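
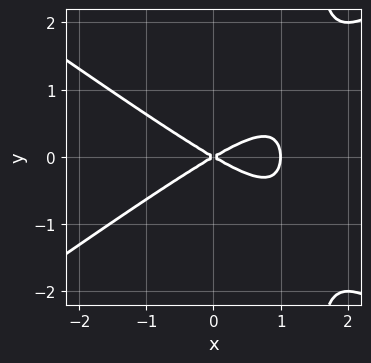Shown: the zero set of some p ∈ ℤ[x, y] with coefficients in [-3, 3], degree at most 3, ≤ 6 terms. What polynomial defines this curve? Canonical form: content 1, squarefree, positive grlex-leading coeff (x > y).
x^3 - 2*x*y^2 - x^2 + 3*y^2

First, deg p = 3.
Next, symmetries: mirror symmetry y ↦ −y ⇒ only even powers of y.
Next, reading off the gridlines: among the integer gridlines, it crosses the x-axis at x ∈ {0, 1}; it meets the y-axis at y = 0 (among the integer gridlines).
Finally, solving for integer coefficients yields p as stated.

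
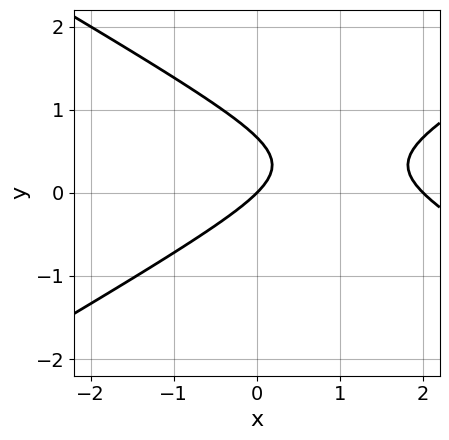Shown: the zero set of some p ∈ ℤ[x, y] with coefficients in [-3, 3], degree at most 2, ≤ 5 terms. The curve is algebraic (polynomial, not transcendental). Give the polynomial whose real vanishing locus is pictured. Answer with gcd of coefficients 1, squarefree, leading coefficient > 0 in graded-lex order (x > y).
x^2 - 3*y^2 - 2*x + 2*y

(a) Degree: the shape is more complex than any degree-1 curve, so deg p = 2.
(b) Checking where it meets the axes: among the integer gridlines, it crosses the x-axis at x ∈ {0, 2}; one y-axis crossing is at y = 0.
(c) Fitting integer coefficients to these (and the overall shape) gives p.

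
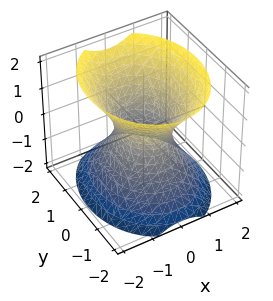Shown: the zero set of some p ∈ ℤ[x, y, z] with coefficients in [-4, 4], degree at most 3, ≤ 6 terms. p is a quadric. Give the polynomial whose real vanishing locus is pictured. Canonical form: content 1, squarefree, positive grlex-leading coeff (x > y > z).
First, degree: one connected sheet with a waist; a quadric, so deg p = 2.
Then, symmetries: mirror symmetry y ↦ −y ⇒ only even powers of y; mirror symmetry x ↦ −x ⇒ only even powers of x; the z ↦ −z reflection is a symmetry, so z appears only in even powers.
Next, observable constraints: no z-intercept at any integer in the box; among the integer gridlines, it crosses the y-axis at y ∈ {-1, 1}.
Finally, solving for integer coefficients yields p as stated.

3*x^2 + 2*y^2 - 2*z^2 - 2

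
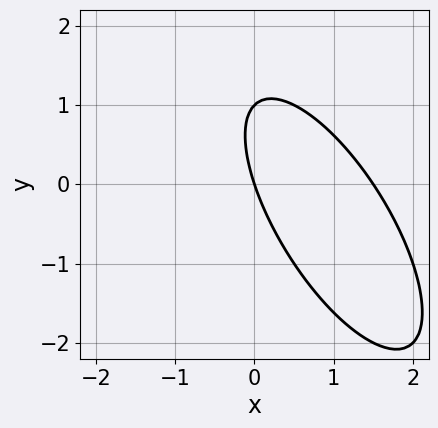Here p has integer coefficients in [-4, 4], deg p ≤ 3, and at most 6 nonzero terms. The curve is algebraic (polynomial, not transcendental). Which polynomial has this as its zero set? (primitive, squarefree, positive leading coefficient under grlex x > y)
2*x^2 + 2*x*y + y^2 - 3*x - y

First, deg p = 2. A generic line meets the curve in up to 2 points.
Next, from the visible intercepts: among the integer gridlines, it crosses the y-axis at y ∈ {0, 1}; it crosses the x-axis at the gridline x = 0.
Finally, these observations pin down the coefficients.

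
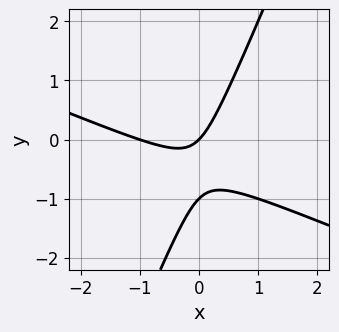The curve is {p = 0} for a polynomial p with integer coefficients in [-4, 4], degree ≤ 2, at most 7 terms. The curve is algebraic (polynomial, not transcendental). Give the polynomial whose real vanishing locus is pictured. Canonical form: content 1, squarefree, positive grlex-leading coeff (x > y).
x^2 + 2*x*y - y^2 + x - y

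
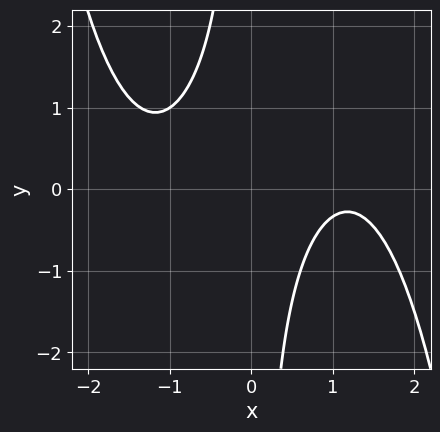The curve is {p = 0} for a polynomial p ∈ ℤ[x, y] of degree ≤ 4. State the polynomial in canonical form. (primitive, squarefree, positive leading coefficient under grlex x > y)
x^4 - 2*x^2 + 3*x*y - x + 3

The degree is 4 — a generic line meets the curve in up to 4 points.
Reading off the gridlines: it misses every integer gridline on the y-axis; the curve avoids every integer x-axis point in the box.
Fitting integer coefficients to these (and the overall shape) gives p.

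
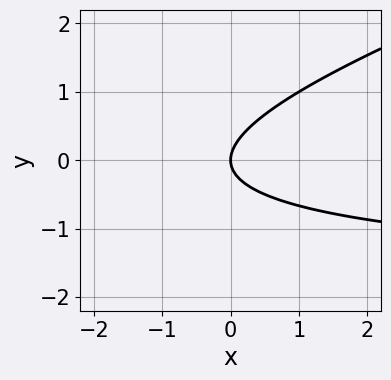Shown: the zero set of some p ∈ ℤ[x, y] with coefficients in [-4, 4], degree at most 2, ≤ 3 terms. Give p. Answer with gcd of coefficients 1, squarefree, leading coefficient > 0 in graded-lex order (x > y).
First, degree: the shape is more complex than any degree-1 curve, so deg p = 2.
Then, checking where it meets the axes: it crosses the x-axis at the gridline x = 0; it meets the y-axis at y = 0 (among the integer gridlines).
Finally, these observations pin down the coefficients.

x*y - 3*y^2 + 2*x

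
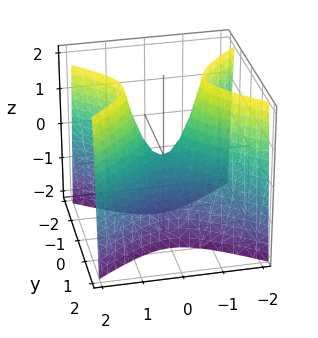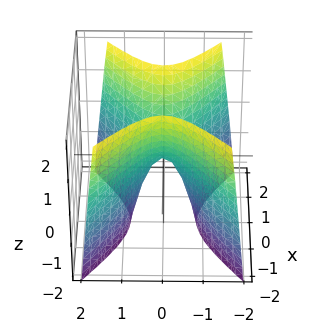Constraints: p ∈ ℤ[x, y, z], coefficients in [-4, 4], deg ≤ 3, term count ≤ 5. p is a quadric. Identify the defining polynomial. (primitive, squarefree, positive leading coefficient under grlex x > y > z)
2*x^2 - 3*y^2 - z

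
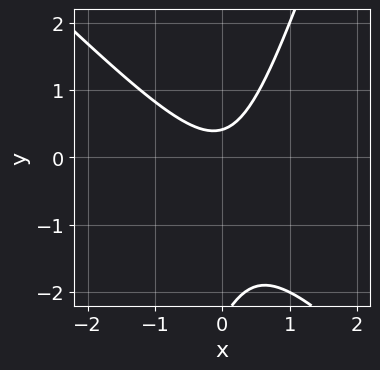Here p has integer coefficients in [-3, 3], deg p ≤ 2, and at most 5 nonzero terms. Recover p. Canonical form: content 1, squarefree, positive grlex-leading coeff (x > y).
3*x^2 + 2*x*y - y^2 - 2*y + 1

deg p = 2. No degree-1 curve has this shape.
Checking where it meets the axes: it misses every integer gridline on the x-axis.
These observations pin down the coefficients.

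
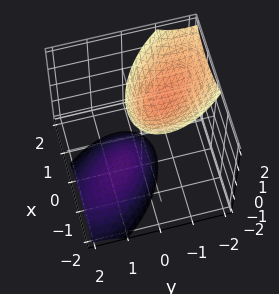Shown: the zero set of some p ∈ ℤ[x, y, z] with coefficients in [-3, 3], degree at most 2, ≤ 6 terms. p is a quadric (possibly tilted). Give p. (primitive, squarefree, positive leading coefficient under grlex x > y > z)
2*x^2 + 2*x*y + 2*y^2 + 2*y*z - z^2 + 2

I count 2 distinct pieces. They look like related sheets of one shape, so recover p as a whole.
The degree is 2 — no degree-1 surface has this shape.
Checking where it meets the axes: it misses every integer gridline on the x-axis; it misses every integer gridline on the y-axis.
Together with the visible shape, these determine p as stated.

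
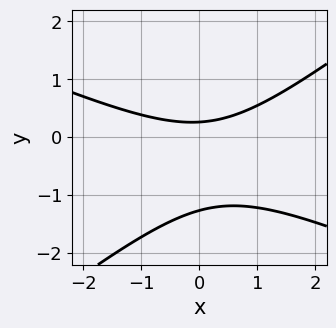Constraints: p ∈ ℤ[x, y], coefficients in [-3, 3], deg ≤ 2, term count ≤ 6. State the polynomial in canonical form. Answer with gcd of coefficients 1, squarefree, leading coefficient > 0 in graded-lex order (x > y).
x^2 + x*y - 3*y^2 - 3*y + 1

(a) Degree: the shape is more complex than any degree-1 curve, so deg p = 2.
(b) Checking where it meets the axes: the curve avoids every integer x-axis point in the box.
(c) The integer polynomial consistent with all of this is the stated p.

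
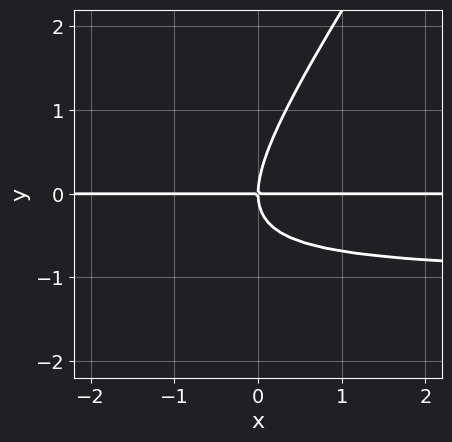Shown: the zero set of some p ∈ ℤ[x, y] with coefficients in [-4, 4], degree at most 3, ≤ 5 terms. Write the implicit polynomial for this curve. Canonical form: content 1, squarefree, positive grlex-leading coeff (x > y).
1. deg p = 3. The shape is more complex than any degree-2 curve.
2. Against the integer gridlines: one y-axis crossing is at y = 0; every point of the x-axis in the box is on the curve.
3. Assembling these constraints gives the stated polynomial.

3*x*y^2 - 2*y^3 + 3*x*y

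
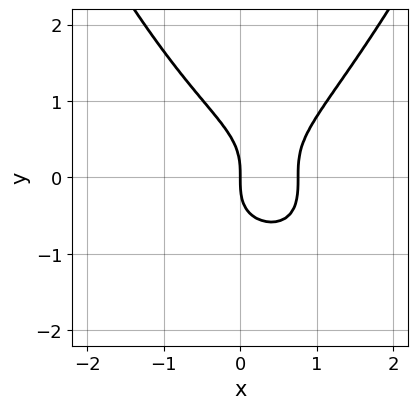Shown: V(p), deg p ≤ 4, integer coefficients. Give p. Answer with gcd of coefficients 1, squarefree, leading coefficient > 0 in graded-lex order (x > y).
First, the degree is 4 — the shape is more complex than any degree-3 curve.
Next, from the visible intercepts: it crosses the x-axis at the gridline x = 0; it meets the y-axis at y = 0 (among the integer gridlines).
Finally, fitting integer coefficients to these (and the overall shape) gives p.

2*x^4 - 2*x^3 - 2*y^3 + 3*x^2 - 2*x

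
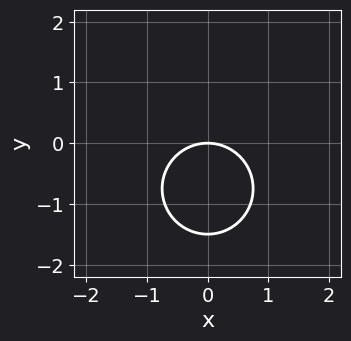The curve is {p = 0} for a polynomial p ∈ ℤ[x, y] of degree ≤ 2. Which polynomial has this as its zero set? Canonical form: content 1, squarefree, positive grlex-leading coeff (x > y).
2*x^2 + 2*y^2 + 3*y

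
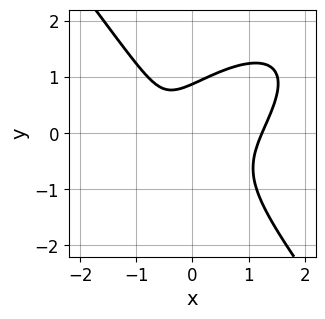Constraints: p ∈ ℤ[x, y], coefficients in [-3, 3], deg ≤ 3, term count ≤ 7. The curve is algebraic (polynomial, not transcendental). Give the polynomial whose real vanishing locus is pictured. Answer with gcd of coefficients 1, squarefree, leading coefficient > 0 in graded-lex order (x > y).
3*x^3 - 3*x^2*y + 3*y^3 - 3*x - 2

1. deg p = 3. No degree-2 curve has this shape.
2. Putting this together gives p.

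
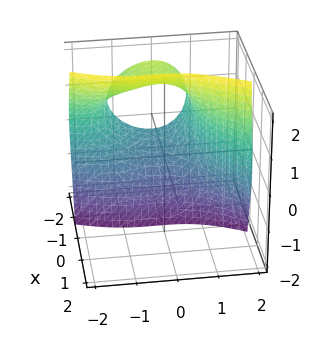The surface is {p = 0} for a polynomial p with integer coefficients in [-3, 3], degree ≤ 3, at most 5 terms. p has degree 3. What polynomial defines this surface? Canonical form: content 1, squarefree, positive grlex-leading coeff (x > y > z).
1. Degree: a generic line meets the surface in up to 3 points, so deg p = 3.
2. Against the integer gridlines: it misses every integer gridline on the x-axis; no z-intercept at any integer in the box.
3. Putting this together gives p.

x^2*z + 2*x*y^2 + 2*x*z^2 - y^3 + 3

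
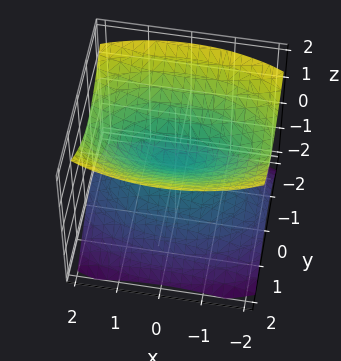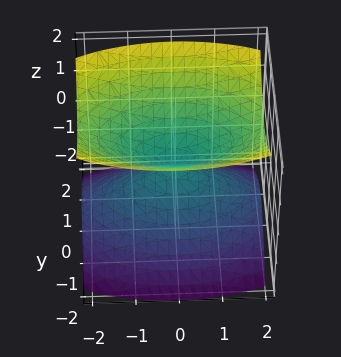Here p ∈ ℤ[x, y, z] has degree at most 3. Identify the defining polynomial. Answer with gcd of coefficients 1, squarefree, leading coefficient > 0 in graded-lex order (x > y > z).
x^2 + 3*y^2 - 3*z^2

1. The picture has 2 separate pieces. They look like related sheets of one shape, so recover p as a whole.
2. Degree: two nappes meeting at a single point; a quadric, so deg p = 2.
3. Symmetries: the z ↦ −z reflection is a symmetry, so z appears only in even powers; mirror symmetry y ↦ −y ⇒ only even powers of y; mirror symmetry x ↦ −x ⇒ only even powers of x.
4. Against the integer gridlines: it meets the z-axis at z = 0 (among the integer gridlines); it crosses the y-axis at the gridline y = 0; it crosses the x-axis at the gridline x = 0.
5. Assembling these constraints gives the stated polynomial.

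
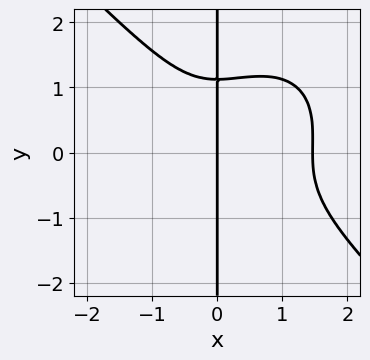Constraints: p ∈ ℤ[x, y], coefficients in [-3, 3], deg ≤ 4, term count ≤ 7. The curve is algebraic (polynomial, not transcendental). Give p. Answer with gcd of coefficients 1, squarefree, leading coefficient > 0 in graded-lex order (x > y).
(a) The degree is 4 — a generic line meets the curve in up to 4 points.
(b) Observable constraints: it meets the x-axis at x = 0 (among the integer gridlines); the visible y-axis segment lies entirely on the curve.
(c) Putting this together gives p.

3*x^4 + 3*x*y^3 - 3*x^3 - x*y^2 - 3*x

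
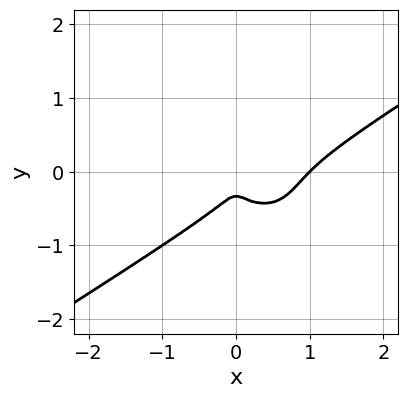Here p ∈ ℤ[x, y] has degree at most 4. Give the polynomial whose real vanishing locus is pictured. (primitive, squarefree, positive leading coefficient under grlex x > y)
Degree: no degree-2 curve has this shape, so deg p = 3.
Reading off the gridlines: it crosses the x-axis at the gridline x = 1.
These observations pin down the coefficients.

2*x^3 - 2*x^2*y - 3*y^3 - 2*x^2 - y^2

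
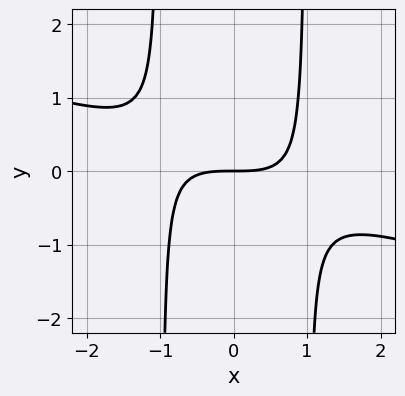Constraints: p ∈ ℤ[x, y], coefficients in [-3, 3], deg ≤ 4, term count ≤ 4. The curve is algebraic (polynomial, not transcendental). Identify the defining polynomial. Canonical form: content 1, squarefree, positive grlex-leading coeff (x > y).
x^3 + 3*x^2*y - 3*y

(a) deg p = 3. The shape is more complex than any degree-2 curve.
(b) From the visible intercepts: it meets the y-axis at y = 0 (among the integer gridlines); it meets the x-axis at x = 0 (among the integer gridlines).
(c) The integer polynomial consistent with all of this is the stated p.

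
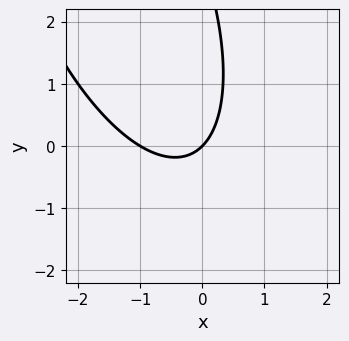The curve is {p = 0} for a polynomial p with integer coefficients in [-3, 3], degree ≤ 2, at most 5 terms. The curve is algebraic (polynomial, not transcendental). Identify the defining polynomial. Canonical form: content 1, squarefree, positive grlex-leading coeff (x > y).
1. The degree is 2 — no degree-1 curve has this shape.
2. Observable constraints: it meets the y-axis at y = 0 (among the integer gridlines); among the integer gridlines, it crosses the x-axis at x ∈ {-1, 0}.
3. The integer polynomial consistent with all of this is the stated p.

3*x^2 + 2*x*y + y^2 + 3*x - 3*y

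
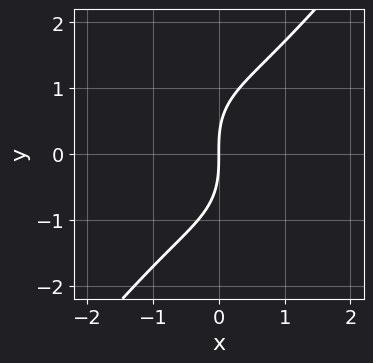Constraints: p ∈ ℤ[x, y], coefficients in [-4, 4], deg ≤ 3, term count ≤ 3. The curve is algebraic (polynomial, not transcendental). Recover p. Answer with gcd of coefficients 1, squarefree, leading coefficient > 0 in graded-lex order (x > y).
1. The degree is 3 — the shape is more complex than any degree-2 curve.
2. Reading off the gridlines: it meets the y-axis at y = 0 (among the integer gridlines); one x-axis crossing is at x = 0.
3. Solving for integer coefficients yields p as stated.

2*x^3 - y^3 + 3*x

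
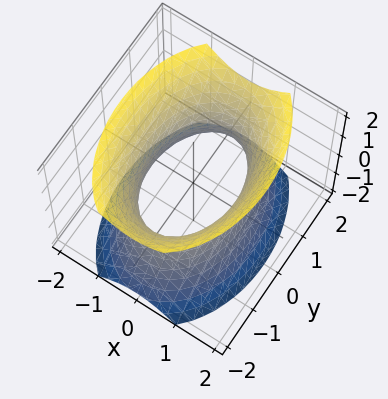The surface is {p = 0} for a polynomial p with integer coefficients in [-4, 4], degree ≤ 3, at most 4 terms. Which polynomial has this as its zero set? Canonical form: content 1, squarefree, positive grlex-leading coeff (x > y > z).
2*x^2 + y^2 - z^2 - 2

The degree is 2 — one connected sheet with a waist; a quadric.
Symmetries: mirror symmetry y ↦ −y ⇒ only even powers of y; it's symmetric under x → −x, forcing even powers of x; mirror symmetry z ↦ −z ⇒ only even powers of z.
Against the integer gridlines: no z-intercept at any integer in the box; the x-axis gridline crossings are at x ∈ {-1, 1}.
Solving for integer coefficients yields p as stated.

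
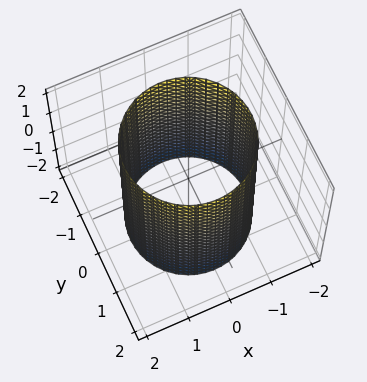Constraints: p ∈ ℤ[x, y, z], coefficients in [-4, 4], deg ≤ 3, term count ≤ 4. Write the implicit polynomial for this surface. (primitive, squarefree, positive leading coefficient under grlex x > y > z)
x^2 + y^2 - 2

(a) The degree is 2 — a cylinder; a quadric.
(b) Symmetries: mirror symmetry z ↦ −z ⇒ only even powers of z; every cross-section ⟂ z is a circle, so x, y appear only via x² + y².
(c) Observable constraints: a circular section at z = 0 has radius between 1 and 2; the surface avoids every integer z-axis point in the box.
(d) Together with the visible shape, these determine p as stated.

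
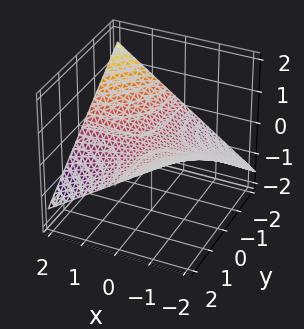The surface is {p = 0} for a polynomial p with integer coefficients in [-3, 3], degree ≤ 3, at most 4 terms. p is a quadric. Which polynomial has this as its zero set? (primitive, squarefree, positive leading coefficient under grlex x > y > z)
Degree: a hyperbolic paraboloid; a quadric, so deg p = 2.
Against the integer gridlines: every point of the y-axis in the box is on the surface; it crosses the z-axis at the gridline z = 0; every point of the x-axis in the box is on the surface.
Assembling these constraints gives the stated polynomial.

x*y + 3*z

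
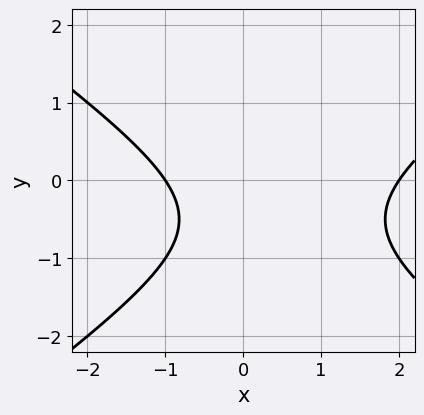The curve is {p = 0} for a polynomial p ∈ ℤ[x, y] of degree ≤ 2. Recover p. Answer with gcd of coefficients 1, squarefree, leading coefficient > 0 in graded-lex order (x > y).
x^2 - 2*y^2 - x - 2*y - 2

The degree is 2 — no degree-1 curve has this shape.
From the visible intercepts: the x-axis gridline crossings are at x ∈ {-1, 2}; it misses every integer gridline on the y-axis.
Together with the visible shape, these determine p as stated.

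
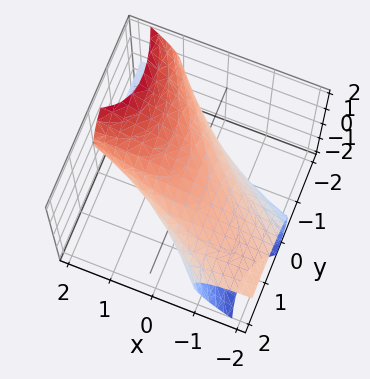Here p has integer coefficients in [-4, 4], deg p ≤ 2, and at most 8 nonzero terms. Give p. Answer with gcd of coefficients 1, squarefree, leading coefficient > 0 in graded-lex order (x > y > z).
x^2 + 3*x*y - 3*x*z + 2*y^2 + 3*z^2 - 3

Degree: no degree-1 surface has this shape, so deg p = 2.
From the visible intercepts: among the integer gridlines, it crosses the z-axis at z ∈ {-1, 1}.
Together with the visible shape, these determine p as stated.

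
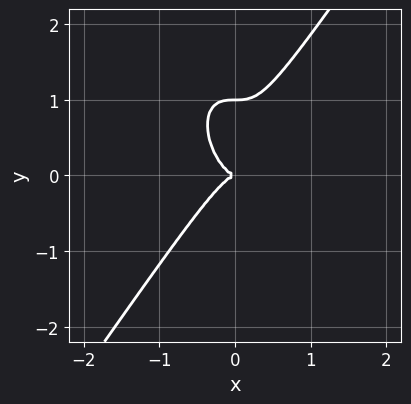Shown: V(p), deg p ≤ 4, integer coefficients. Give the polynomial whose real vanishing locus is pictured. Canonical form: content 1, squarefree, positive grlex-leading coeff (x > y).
3*x^3 - y^3 + y^2

deg p = 3. A generic line meets the curve in up to 3 points.
Against the integer gridlines: it crosses the x-axis at the gridline x = 0; the y-axis gridline crossings are at y ∈ {0, 1}.
Putting this together gives p.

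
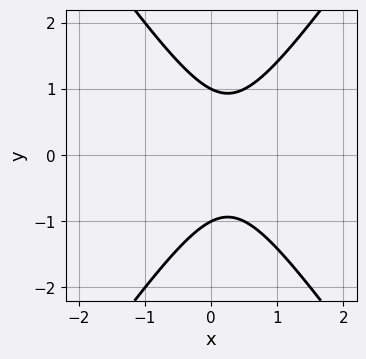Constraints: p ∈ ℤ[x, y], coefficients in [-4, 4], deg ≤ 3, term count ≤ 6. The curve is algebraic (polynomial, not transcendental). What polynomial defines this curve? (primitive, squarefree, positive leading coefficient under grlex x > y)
2*x^2 - y^2 - x + 1

1. The degree is 2 — a generic line meets the curve in up to 2 points.
2. Symmetries: mirror symmetry y ↦ −y ⇒ only even powers of y.
3. From the axis intercepts and sections: the curve avoids every integer x-axis point in the box; the y-axis gridline crossings are at y ∈ {-1, 1}.
4. Assembling these constraints gives the stated polynomial.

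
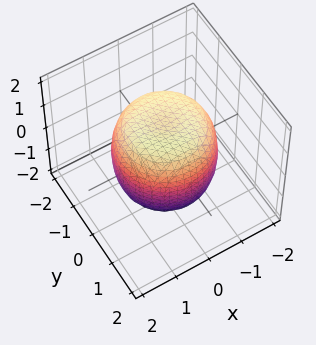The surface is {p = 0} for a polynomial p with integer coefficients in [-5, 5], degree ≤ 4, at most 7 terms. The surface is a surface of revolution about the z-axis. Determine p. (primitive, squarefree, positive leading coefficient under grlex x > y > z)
1. The degree is 4 — the shape is more complex than any degree-3 surface.
2. Symmetries: the z-axis is an axis of rotation, so x and y enter only as x² + y².
3. Reading off the gridlines: a circular section at z = -1 has radius between 1 and 2.
4. Fitting integer coefficients to these (and the overall shape) gives p.

2*x^4 + 4*x^2*y^2 + 2*y^4 - 2*x^2 - 2*y^2 + 2*z^2 - 3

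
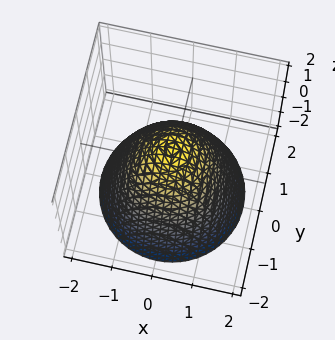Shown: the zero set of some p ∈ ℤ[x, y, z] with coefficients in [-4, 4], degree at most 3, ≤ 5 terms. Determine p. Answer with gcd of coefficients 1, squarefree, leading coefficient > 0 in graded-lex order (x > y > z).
First, the degree is 2 — no degree-1 surface has this shape.
Next, symmetries: the z-axis is an axis of rotation, so x and y enter only as x² + y².
Next, against the integer gridlines: it crosses the z-axis at the gridline z = 1; the y-axis gridline crossings are at y ∈ {-1, 1}; a circular section at z = -2 has radius between 1 and 2.
Finally, assembling these constraints gives the stated polynomial. Check: (1, 0, 0) on the x-axis lies on the surface, and p(1, 0, 0) = 0. ✓

x^2 + y^2 + z - 1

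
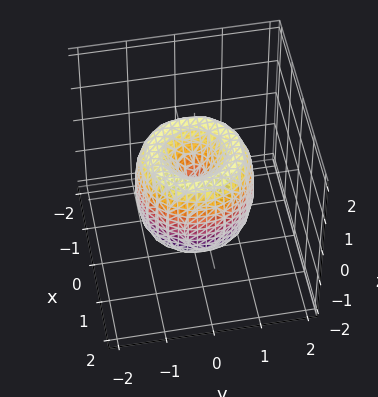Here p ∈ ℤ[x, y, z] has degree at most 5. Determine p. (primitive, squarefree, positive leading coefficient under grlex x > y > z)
1. The degree is 4 — a generic line meets the surface in up to 4 points.
2. Symmetries: rotational symmetry about the z-axis ⇒ p depends on x, y only through x² + y².
3. From the axis intercepts and sections: it meets the y-axis at y = 0 (among the integer gridlines); it crosses the z-axis at the gridline z = 0.
4. The integer polynomial consistent with all of this is the stated p.

2*x^4 + 4*x^2*y^2 + 2*y^4 - 3*x^2 - 3*y^2 + z^2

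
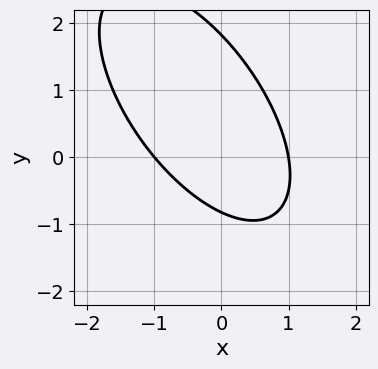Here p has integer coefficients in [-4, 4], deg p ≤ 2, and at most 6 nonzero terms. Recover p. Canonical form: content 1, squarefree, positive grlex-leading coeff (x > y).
First, deg p = 2.
Then, against the integer gridlines: among the integer gridlines, it crosses the x-axis at x ∈ {-1, 1}.
Finally, solving for integer coefficients yields p as stated.

3*x^2 + 3*x*y + 2*y^2 - 2*y - 3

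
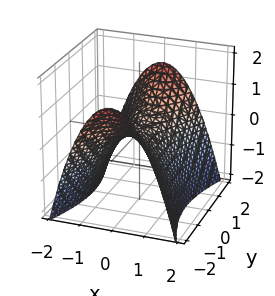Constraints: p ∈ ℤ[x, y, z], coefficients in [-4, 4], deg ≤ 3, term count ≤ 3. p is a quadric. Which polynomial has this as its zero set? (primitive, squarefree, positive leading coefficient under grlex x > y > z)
3*x^2 - y^2 + 3*z

The degree is 2 — a hyperbolic paraboloid; a quadric.
Symmetries: mirror symmetry x ↦ −x ⇒ only even powers of x; it's symmetric under y → −y, forcing even powers of y.
Observable constraints: it crosses the y-axis at the gridline y = 0; one z-axis crossing is at z = 0; it meets the x-axis at x = 0 (among the integer gridlines).
The integer polynomial consistent with all of this is the stated p.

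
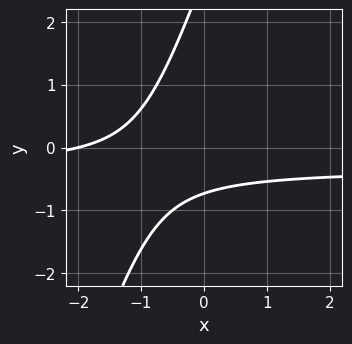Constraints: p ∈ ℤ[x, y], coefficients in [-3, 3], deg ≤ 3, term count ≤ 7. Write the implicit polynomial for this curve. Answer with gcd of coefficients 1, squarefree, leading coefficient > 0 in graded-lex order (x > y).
3*x*y - y^2 + x + 2*y + 2

Degree: the shape is more complex than any degree-1 curve, so deg p = 2.
From the visible intercepts: it meets the x-axis at x = -2 (among the integer gridlines).
Together with the visible shape, these determine p as stated.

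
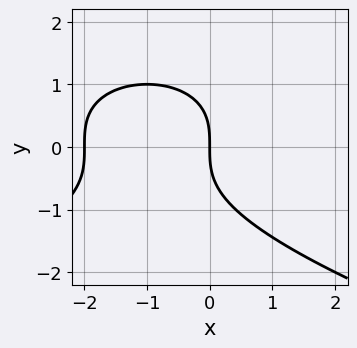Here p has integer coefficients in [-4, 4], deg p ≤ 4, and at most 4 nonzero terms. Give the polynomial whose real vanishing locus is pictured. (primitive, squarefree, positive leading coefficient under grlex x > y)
(a) deg p = 3. No degree-2 curve has this shape.
(b) From the axis intercepts and sections: the x-axis gridline crossings are at x ∈ {-2, 0}; one y-axis crossing is at y = 0.
(c) The integer polynomial consistent with all of this is the stated p.

y^3 + x^2 + 2*x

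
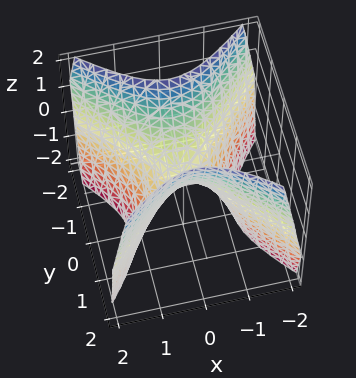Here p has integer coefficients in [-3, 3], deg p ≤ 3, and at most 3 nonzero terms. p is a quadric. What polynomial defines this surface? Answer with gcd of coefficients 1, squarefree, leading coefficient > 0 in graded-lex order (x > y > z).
3*x^2 - 3*y^2 + 2*z

First, degree: a hyperbolic paraboloid; a quadric, so deg p = 2.
Then, symmetries: the x ↦ −x reflection is a symmetry, so x appears only in even powers; mirror symmetry y ↦ −y ⇒ only even powers of y.
Then, observable constraints: it crosses the x-axis at the gridline x = 0; it meets the y-axis at y = 0 (among the integer gridlines); it crosses the z-axis at the gridline z = 0.
Finally, putting this together gives p.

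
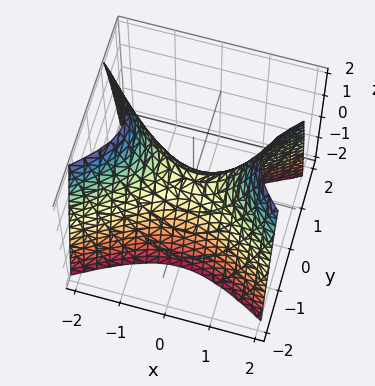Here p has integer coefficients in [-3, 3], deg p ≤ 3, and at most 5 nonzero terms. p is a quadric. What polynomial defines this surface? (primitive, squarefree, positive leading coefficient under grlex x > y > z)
First, the degree is 2 — a saddle surface; a quadric.
Then, symmetries: mirror symmetry y ↦ −y ⇒ only even powers of y; it's symmetric under x → −x, forcing even powers of x.
Next, against the integer gridlines: it crosses the z-axis at the gridline z = 0; it crosses the x-axis at the gridline x = 0.
Finally, together with the visible shape, these determine p as stated.

x^2 - 2*y^2 - z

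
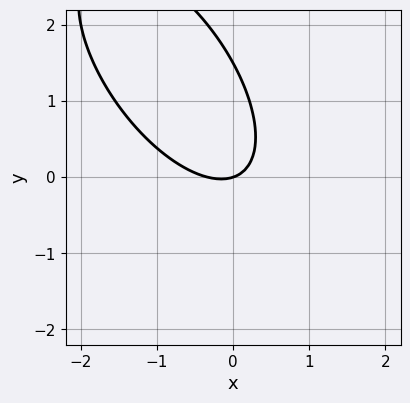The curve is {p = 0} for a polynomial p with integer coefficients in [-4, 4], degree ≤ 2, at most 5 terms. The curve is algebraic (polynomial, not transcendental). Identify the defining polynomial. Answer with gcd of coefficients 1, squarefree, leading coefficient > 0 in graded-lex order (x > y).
3*x^2 + 3*x*y + 2*y^2 + x - 3*y

(a) The degree is 2 — the shape is more complex than any degree-1 curve.
(b) From the axis intercepts and sections: it crosses the x-axis at the gridline x = 0; it crosses the y-axis at the gridline y = 0.
(c) These observations pin down the coefficients.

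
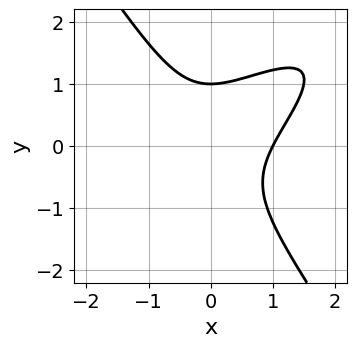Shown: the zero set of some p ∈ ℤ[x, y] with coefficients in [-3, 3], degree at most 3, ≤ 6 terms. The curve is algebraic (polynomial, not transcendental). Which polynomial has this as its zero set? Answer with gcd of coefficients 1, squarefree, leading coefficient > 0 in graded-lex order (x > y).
2*x^3 - 3*x^2*y + 2*y^3 - 2

(a) Degree: a generic line meets the curve in up to 3 points, so deg p = 3.
(b) Observable constraints: it meets the y-axis at y = 1 (among the integer gridlines); it crosses the x-axis at the gridline x = 1.
(c) Putting this together gives p.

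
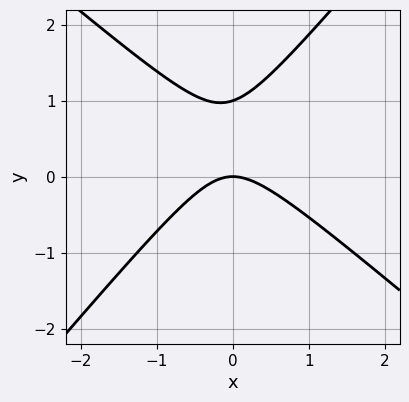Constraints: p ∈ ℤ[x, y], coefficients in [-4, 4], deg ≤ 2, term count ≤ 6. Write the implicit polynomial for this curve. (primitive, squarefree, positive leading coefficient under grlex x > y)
1. deg p = 2.
2. From the axis intercepts and sections: one x-axis crossing is at x = 0; the y-axis gridline crossings are at y ∈ {0, 1}.
3. Solving for integer coefficients yields p as stated.

3*x^2 + x*y - 3*y^2 + 3*y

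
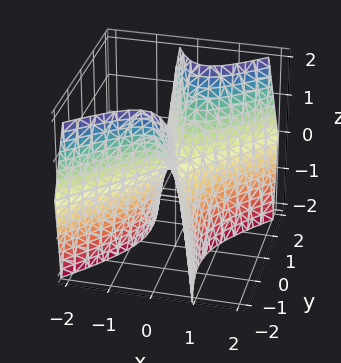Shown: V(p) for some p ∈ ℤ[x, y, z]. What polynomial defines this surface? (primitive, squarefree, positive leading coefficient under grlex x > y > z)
3*x^2 - 2*x*y - y^2 + z

(a) deg p = 2. A generic line meets the surface in up to 2 points.
(b) Checking where it meets the axes: one x-axis crossing is at x = 0; it meets the y-axis at y = 0 (among the integer gridlines); one z-axis crossing is at z = 0.
(c) The integer polynomial consistent with all of this is the stated p.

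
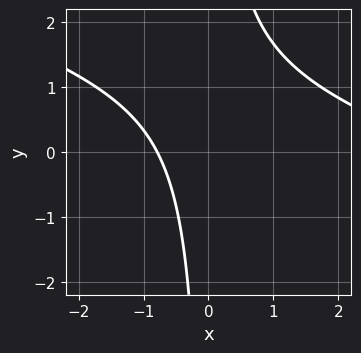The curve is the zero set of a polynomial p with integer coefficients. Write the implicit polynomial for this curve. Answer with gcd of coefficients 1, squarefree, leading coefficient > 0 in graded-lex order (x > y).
(a) The degree is 2 — no degree-1 curve has this shape.
(b) Checking where it meets the axes: no y-intercept at any integer in the box.
(c) Together with the visible shape, these determine p as stated.

x^2 + 3*x*y - 3*x - 3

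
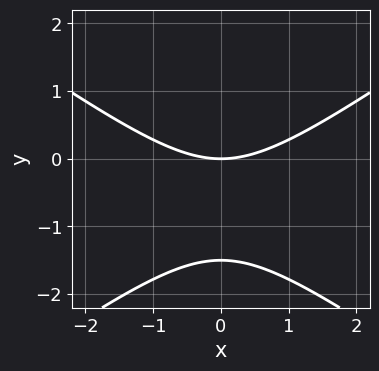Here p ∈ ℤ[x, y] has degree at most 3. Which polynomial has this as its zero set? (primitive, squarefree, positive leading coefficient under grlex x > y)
1. deg p = 2. A generic line meets the curve in up to 2 points.
2. Symmetries: it's symmetric under x → −x, forcing even powers of x.
3. Observable constraints: one x-axis crossing is at x = 0; one y-axis crossing is at y = 0.
4. Assembling these constraints gives the stated polynomial.

x^2 - 2*y^2 - 3*y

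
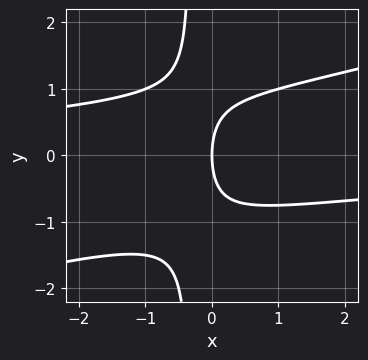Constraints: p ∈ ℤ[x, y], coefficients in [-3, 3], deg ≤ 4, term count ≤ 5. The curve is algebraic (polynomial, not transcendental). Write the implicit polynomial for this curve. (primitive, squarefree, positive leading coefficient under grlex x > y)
x^2*y - 3*x*y^2 - y^2 + 3*x

First, the degree is 3 — a generic line meets the curve in up to 3 points.
Next, from the axis intercepts and sections: it meets the x-axis at x = 0 (among the integer gridlines); one y-axis crossing is at y = 0.
Finally, together with the visible shape, these determine p as stated.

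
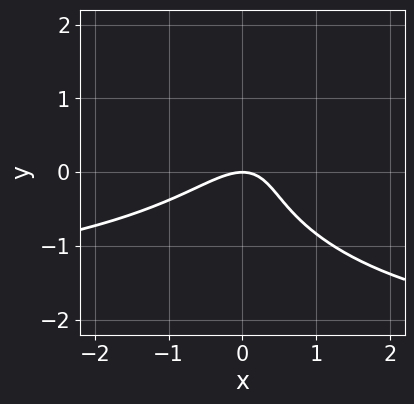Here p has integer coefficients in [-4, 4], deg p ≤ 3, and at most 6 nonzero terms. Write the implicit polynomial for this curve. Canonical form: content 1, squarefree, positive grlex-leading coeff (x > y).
(a) deg p = 3.
(b) Against the integer gridlines: it crosses the x-axis at the gridline x = 0; it crosses the y-axis at the gridline y = 0.
(c) The integer polynomial consistent with all of this is the stated p.

x^2*y + 2*y^3 + 2*x^2 - 2*x*y + 2*y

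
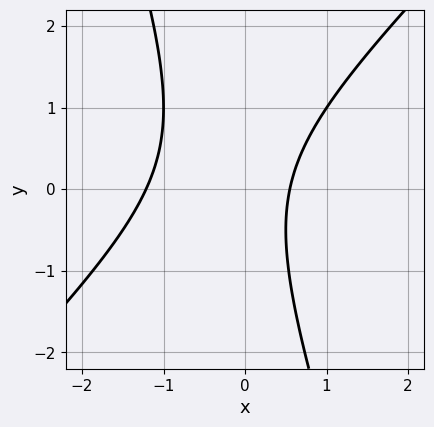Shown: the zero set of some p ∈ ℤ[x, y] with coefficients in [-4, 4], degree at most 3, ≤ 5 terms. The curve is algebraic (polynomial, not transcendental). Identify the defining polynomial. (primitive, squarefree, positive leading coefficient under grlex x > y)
1. The degree is 2 — no degree-1 curve has this shape.
2. Against the integer gridlines: no y-intercept at any integer in the box.
3. These observations pin down the coefficients.

3*x^2 - 2*x*y - y^2 + 2*x - 2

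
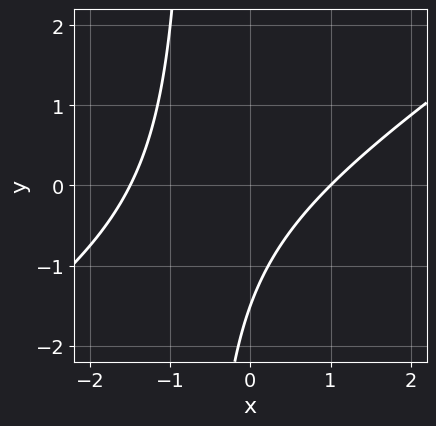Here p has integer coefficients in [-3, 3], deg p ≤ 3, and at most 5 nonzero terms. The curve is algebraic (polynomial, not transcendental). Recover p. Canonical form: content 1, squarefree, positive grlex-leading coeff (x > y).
2*x^2 - 3*x*y + x - 2*y - 3

1. The degree is 2 — the shape is more complex than any degree-1 curve.
2. From the axis intercepts and sections: it meets the x-axis at x = 1 (among the integer gridlines).
3. Fitting integer coefficients to these (and the overall shape) gives p.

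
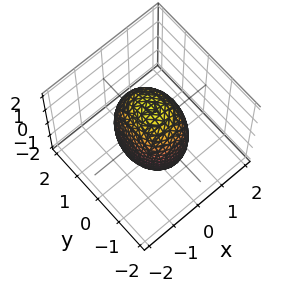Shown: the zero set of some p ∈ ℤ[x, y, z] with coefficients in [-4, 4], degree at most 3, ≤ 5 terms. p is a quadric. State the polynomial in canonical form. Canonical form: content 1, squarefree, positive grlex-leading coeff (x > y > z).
3*x^2 + 2*y^2 + z^2 - 3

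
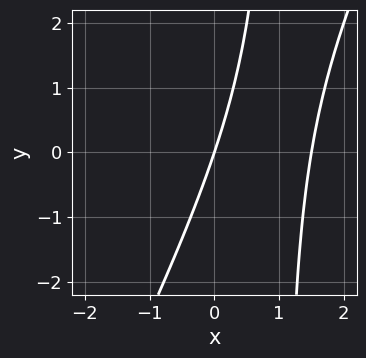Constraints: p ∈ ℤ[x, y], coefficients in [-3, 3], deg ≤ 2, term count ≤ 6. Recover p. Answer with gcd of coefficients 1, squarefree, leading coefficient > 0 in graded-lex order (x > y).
First, deg p = 2.
Then, checking where it meets the axes: it crosses the x-axis at the gridline x = 0; it crosses the y-axis at the gridline y = 0.
Finally, matching integer coefficients to the picture gives p.

2*x^2 - x*y - 3*x + y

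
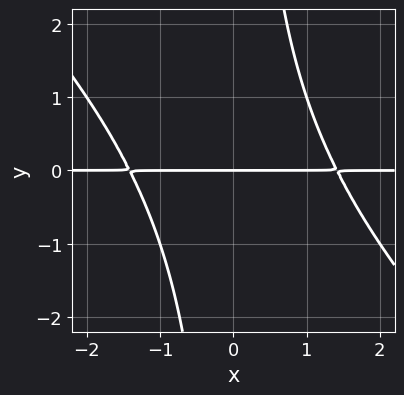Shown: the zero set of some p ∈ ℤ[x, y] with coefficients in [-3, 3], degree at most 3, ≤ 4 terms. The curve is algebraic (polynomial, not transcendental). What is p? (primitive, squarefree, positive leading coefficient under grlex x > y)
First, deg p = 3. The shape is more complex than any degree-2 curve.
Next, from the axis intercepts and sections: the visible x-axis segment lies entirely on the curve; one y-axis crossing is at y = 0.
Finally, the integer polynomial consistent with all of this is the stated p.

x^2*y + x*y^2 - 2*y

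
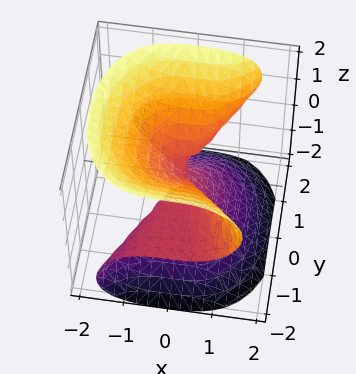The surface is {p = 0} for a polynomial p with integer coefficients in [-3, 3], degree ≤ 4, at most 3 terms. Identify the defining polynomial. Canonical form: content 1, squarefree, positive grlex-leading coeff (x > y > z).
1. Degree: no degree-2 surface has this shape, so deg p = 3.
2. Against the integer gridlines: it meets the z-axis at z = 0 (among the integer gridlines); it meets the x-axis at x = 0 (among the integer gridlines).
3. The integer polynomial consistent with all of this is the stated p.

x^3 - y^2*z + z^3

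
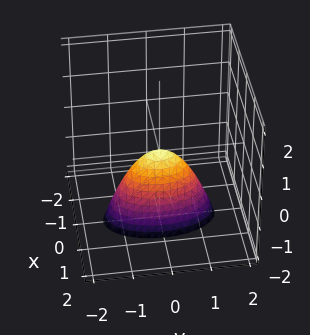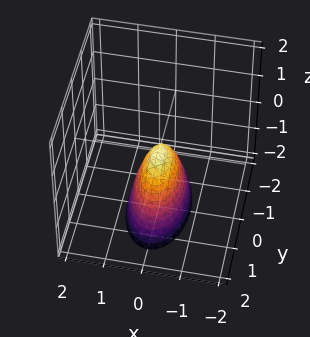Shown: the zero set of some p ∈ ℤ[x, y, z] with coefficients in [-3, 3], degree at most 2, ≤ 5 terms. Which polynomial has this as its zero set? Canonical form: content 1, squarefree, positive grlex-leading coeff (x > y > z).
3*x^2 + y^2 + z

(a) deg p = 2. A paraboloid; a quadric.
(b) Symmetries: mirror symmetry x ↦ −x ⇒ only even powers of x; mirror symmetry y ↦ −y ⇒ only even powers of y.
(c) Observable constraints: it meets the y-axis at y = 0 (among the integer gridlines); it crosses the x-axis at the gridline x = 0; it meets the z-axis at z = 0 (among the integer gridlines).
(d) These observations pin down the coefficients.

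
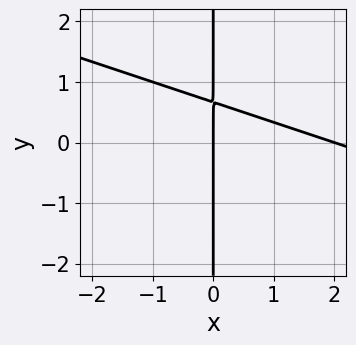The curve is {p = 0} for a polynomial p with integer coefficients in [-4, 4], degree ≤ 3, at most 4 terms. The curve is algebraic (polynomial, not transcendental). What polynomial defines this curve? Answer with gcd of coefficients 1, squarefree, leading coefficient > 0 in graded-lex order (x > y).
Degree: no degree-1 curve has this shape, so deg p = 2.
Checking where it meets the axes: among the integer gridlines, it crosses the x-axis at x ∈ {0, 2}; the visible y-axis segment lies entirely on the curve.
Assembling these constraints gives the stated polynomial.

x^2 + 3*x*y - 2*x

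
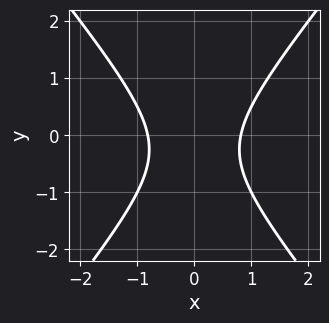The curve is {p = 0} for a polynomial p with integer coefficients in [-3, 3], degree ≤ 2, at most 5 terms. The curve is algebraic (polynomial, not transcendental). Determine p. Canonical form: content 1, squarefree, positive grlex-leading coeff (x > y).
3*x^2 - 2*y^2 - y - 2

First, the degree is 2 — no degree-1 curve has this shape.
Next, symmetries: it's symmetric under x → −x, forcing even powers of x.
Then, checking where it meets the axes: the curve avoids every integer y-axis point in the box.
Finally, assembling these constraints gives the stated polynomial.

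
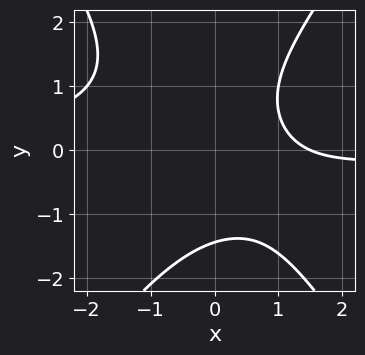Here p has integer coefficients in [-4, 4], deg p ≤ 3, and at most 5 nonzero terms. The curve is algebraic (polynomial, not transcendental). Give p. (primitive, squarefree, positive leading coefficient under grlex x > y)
deg p = 3. A generic line meets the curve in up to 3 points.
The integer polynomial consistent with all of this is the stated p.

2*x^2*y - y^3 + 2*x - 3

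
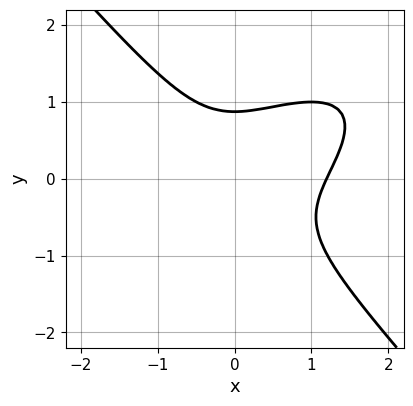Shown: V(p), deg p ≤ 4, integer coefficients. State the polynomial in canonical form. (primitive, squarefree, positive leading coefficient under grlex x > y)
2*x^3 - 2*x^2*y + 3*y^3 - x^2 - 2

(a) The degree is 3 — no degree-2 curve has this shape.
(b) The integer polynomial consistent with all of this is the stated p.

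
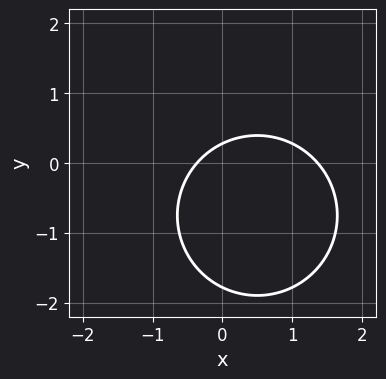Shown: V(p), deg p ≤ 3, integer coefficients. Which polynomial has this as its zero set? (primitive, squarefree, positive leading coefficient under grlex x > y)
2*x^2 + 2*y^2 - 2*x + 3*y - 1

First, deg p = 2.
Finally, the integer polynomial consistent with all of this is the stated p.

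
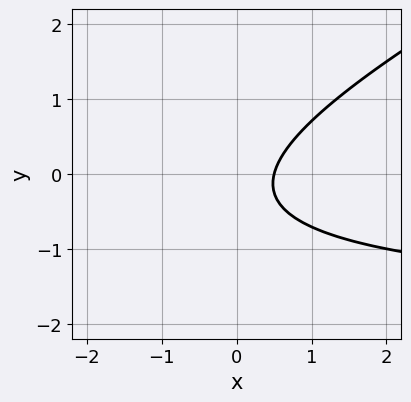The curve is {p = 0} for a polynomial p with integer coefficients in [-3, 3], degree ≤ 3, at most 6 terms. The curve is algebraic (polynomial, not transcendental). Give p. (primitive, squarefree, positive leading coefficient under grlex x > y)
x*y - 2*y^2 + 2*x - y - 1

(a) The degree is 2 — a generic line meets the curve in up to 2 points.
(b) Against the integer gridlines: the curve avoids every integer y-axis point in the box.
(c) The integer polynomial consistent with all of this is the stated p.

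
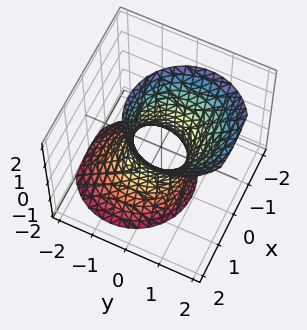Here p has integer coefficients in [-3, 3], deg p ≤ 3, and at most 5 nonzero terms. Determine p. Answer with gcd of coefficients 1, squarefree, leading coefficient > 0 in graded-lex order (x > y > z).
3*x^2 + 3*y^2 - 2*y*z - z^2 - 2

First, degree: a generic line meets the surface in up to 2 points, so deg p = 2.
Next, observable constraints: the surface avoids every integer z-axis point in the box.
Finally, the integer polynomial consistent with all of this is the stated p.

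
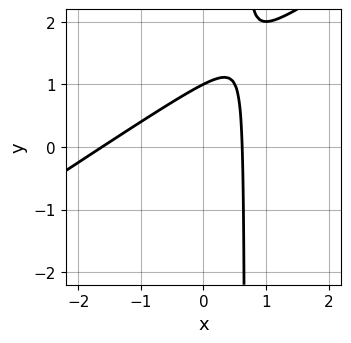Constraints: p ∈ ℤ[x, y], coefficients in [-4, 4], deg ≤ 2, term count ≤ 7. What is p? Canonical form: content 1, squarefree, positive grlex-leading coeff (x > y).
First, deg p = 2. The shape is more complex than any degree-1 curve.
Next, checking where it meets the axes: it crosses the y-axis at the gridline y = 1.
Finally, fitting integer coefficients to these (and the overall shape) gives p.

2*x^2 - 3*x*y + 2*x + 2*y - 2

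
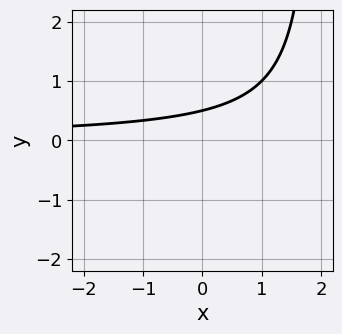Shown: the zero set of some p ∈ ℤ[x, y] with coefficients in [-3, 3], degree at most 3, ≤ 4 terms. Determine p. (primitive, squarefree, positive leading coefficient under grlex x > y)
(a) deg p = 2.
(b) Against the integer gridlines: no x-intercept at any integer in the box.
(c) Matching integer coefficients to the picture gives p.

x*y - 2*y + 1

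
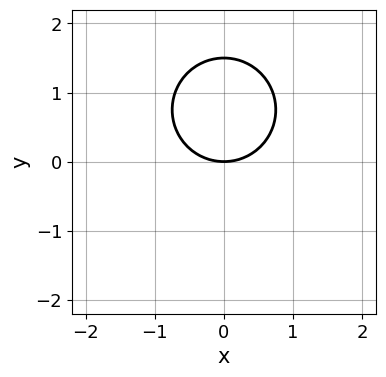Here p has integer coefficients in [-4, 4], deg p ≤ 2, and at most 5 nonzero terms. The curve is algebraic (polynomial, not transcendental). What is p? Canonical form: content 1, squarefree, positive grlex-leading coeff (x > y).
deg p = 2. The shape is more complex than any degree-1 curve.
Symmetries: mirror symmetry x ↦ −x ⇒ only even powers of x.
Against the integer gridlines: it meets the y-axis at y = 0 (among the integer gridlines); it meets the x-axis at x = 0 (among the integer gridlines).
Putting this together gives p.

2*x^2 + 2*y^2 - 3*y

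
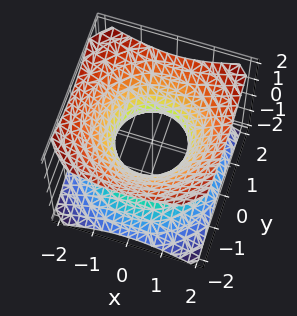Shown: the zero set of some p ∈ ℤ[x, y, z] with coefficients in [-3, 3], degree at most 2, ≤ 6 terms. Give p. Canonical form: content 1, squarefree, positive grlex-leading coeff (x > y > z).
2*x^2 + 2*y^2 - 3*z^2 - 2

(a) The degree is 2 — the shape is more complex than any degree-1 surface.
(b) Symmetries: the surface is invariant under rotation about z: p = q(x² + y², z).
(c) Observable constraints: the surface avoids every integer z-axis point in the box; among the integer gridlines, it crosses the y-axis at y ∈ {-1, 1}; among the integer gridlines, it crosses the x-axis at x ∈ {-1, 1}; a circular section at z = -1 has radius between 1 and 2.
(d) Assembling these constraints gives the stated polynomial.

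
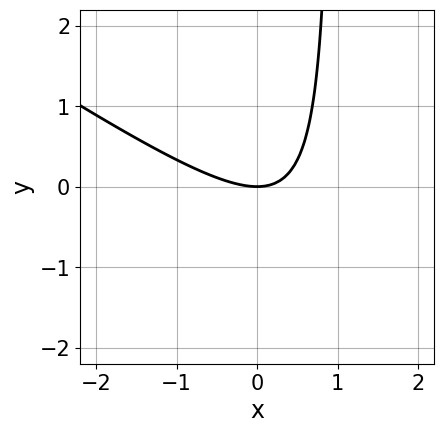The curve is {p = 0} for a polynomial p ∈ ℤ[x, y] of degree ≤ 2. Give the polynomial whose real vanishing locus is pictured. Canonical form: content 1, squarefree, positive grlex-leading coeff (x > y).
2*x^2 + 3*x*y - 3*y

(a) deg p = 2.
(b) Reading off the gridlines: one y-axis crossing is at y = 0; it meets the x-axis at x = 0 (among the integer gridlines).
(c) Fitting integer coefficients to these (and the overall shape) gives p.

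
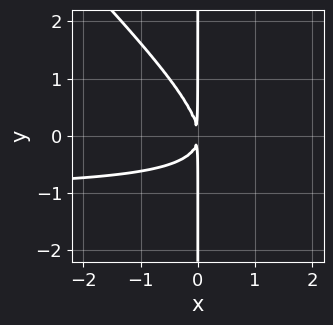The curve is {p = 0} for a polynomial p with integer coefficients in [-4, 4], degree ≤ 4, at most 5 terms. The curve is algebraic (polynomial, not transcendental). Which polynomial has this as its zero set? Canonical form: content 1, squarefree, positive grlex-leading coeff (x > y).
First, degree: the shape is more complex than any degree-2 curve, so deg p = 3.
Next, from the visible intercepts: the visible y-axis segment lies entirely on the curve.
Finally, matching integer coefficients to the picture gives p.

x^2*y + x*y^2 + x^2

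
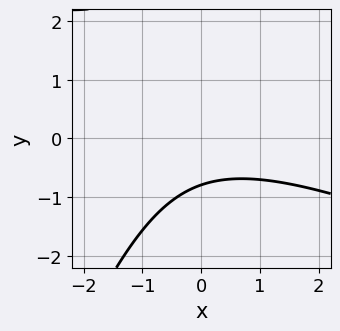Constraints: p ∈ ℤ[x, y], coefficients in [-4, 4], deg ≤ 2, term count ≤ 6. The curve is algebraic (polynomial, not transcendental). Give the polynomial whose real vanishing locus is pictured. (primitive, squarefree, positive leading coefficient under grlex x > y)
x^2 + 2*x*y - y^2 + 3*y + 3

1. The degree is 2 — a generic line meets the curve in up to 2 points.
2. Observable constraints: the curve avoids every integer x-axis point in the box.
3. Solving for integer coefficients yields p as stated.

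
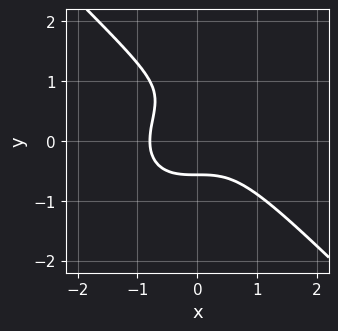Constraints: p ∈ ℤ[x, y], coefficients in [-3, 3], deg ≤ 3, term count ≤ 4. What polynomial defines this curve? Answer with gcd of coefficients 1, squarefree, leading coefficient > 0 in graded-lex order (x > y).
2*x^3 + 2*y^3 - 2*y^2 + 1

1. Degree: no degree-2 curve has this shape, so deg p = 3.
2. Putting this together gives p.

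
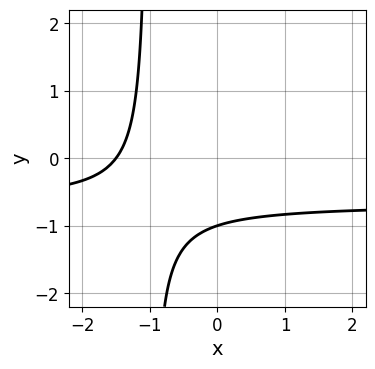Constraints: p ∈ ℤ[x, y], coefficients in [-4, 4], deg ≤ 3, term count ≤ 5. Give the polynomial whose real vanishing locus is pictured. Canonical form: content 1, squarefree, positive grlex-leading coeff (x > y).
3*x*y + 2*x + 3*y + 3

1. Degree: no degree-1 curve has this shape, so deg p = 2.
2. Observable constraints: one y-axis crossing is at y = -1.
3. Assembling these constraints gives the stated polynomial.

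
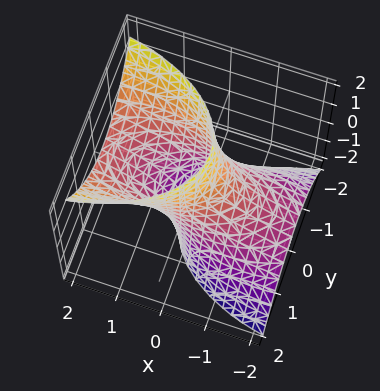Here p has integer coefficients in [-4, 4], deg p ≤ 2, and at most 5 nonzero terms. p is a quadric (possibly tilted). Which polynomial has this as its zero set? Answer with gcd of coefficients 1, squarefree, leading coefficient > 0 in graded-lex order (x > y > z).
(a) deg p = 2. The shape is more complex than any degree-1 surface.
(b) From the visible intercepts: it misses every integer gridline on the z-axis.
(c) Putting this together gives p.

x^2 - 3*x*z + 3*y^2 - 2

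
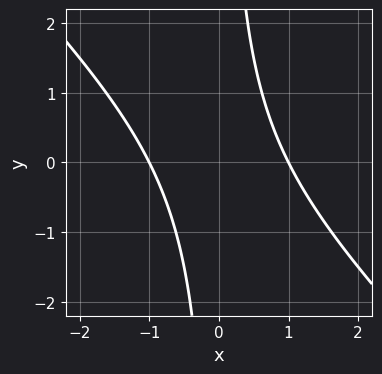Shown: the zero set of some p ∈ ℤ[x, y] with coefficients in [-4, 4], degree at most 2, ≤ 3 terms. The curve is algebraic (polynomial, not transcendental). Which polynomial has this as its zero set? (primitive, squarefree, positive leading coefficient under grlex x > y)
(a) The degree is 2 — no degree-1 curve has this shape.
(b) Checking where it meets the axes: no y-intercept at any integer in the box; the x-axis gridline crossings are at x ∈ {-1, 1}.
(c) Assembling these constraints gives the stated polynomial.

x^2 + x*y - 1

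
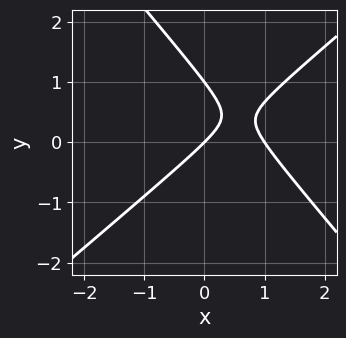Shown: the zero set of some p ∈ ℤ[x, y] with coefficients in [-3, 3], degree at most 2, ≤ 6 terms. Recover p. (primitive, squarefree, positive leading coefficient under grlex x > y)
3*x^2 - x*y - 3*y^2 - 3*x + 3*y

1. Degree: the shape is more complex than any degree-1 curve, so deg p = 2.
2. Reading off the gridlines: the y-axis gridline crossings are at y ∈ {0, 1}; the x-axis gridline crossings are at x ∈ {0, 1}.
3. Together with the visible shape, these determine p as stated.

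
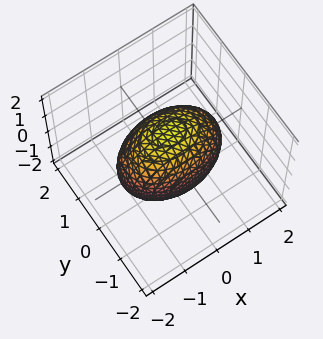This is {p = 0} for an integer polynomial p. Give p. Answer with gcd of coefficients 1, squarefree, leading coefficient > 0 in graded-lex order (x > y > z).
(a) Degree: bounded and convex; a quadric, so deg p = 2.
(b) Symmetries: the x ↦ −x reflection is a symmetry, so x appears only in even powers; mirror symmetry y ↦ −y ⇒ only even powers of y; it's symmetric under z → −z, forcing even powers of z.
(c) From the visible intercepts: among the integer gridlines, it crosses the y-axis at y ∈ {-1, 1}.
(d) Putting this together gives p.

x^2 + 2*y^2 + z^2 - 2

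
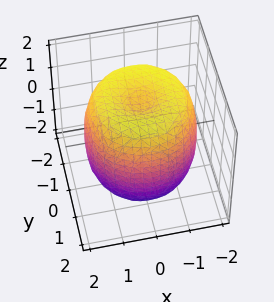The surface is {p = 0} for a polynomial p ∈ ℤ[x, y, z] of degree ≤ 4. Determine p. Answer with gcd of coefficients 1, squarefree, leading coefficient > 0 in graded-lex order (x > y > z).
x^4 + 2*x^2*y^2 + y^4 - 2*x^2 - 2*y^2 + z^2 - 2

The degree is 4 — a generic line meets the surface in up to 4 points.
Symmetries: the surface is invariant under rotation about z: p = q(x² + y², z).
Checking where it meets the axes: a circular section at z = 0 has radius between 1 and 2.
Putting this together gives p.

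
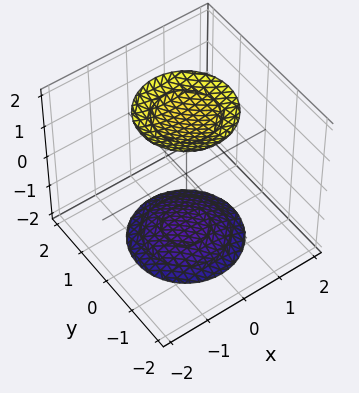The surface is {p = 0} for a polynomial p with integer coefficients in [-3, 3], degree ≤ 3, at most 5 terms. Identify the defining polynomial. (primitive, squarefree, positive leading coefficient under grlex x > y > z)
x^2 + y^2 - z^2 + 3

The picture has 2 separate pieces.
The degree is 2 — no degree-1 surface has this shape.
Symmetries: the surface is invariant under rotation about z: p = q(x² + y², z).
Checking where it meets the axes: the surface avoids every integer x-axis point in the box; a circular section at z = 2 has radius exactly 1; it misses every integer gridline on the y-axis.
Matching integer coefficients to the picture gives p.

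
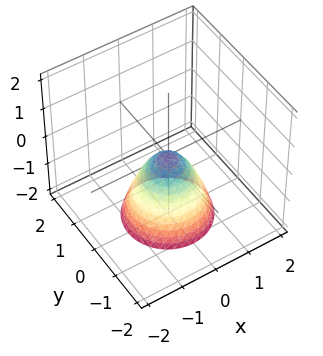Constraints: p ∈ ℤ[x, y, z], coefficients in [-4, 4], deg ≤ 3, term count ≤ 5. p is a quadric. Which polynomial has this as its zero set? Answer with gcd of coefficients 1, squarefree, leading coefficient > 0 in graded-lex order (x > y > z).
1. The degree is 2 — a paraboloid; a quadric.
2. Symmetries: every cross-section ⟂ z is a circle, so x, y appear only via x² + y².
3. From the visible intercepts: it meets the x-axis at x = 0 (among the integer gridlines); a circular section at z = -1 has radius between 0 and 1; one y-axis crossing is at y = 0; it crosses the z-axis at the gridline z = 0.
4. Together with the visible shape, these determine p as stated.

3*x^2 + 3*y^2 + 2*z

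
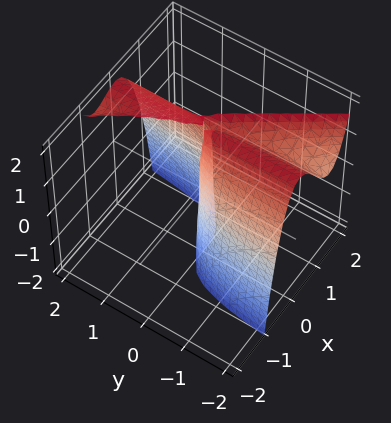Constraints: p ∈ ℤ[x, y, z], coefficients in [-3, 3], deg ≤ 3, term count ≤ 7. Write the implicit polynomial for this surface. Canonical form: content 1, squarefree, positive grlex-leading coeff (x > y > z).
1. The degree is 3 — no degree-2 surface has this shape.
2. Observable constraints: one x-axis crossing is at x = 0; every point of the z-axis in the box is on the surface; it crosses the y-axis at the gridline y = 0.
3. These observations pin down the coefficients.

3*x^3 + 2*x^2*y - x^2 + y*z - 2*y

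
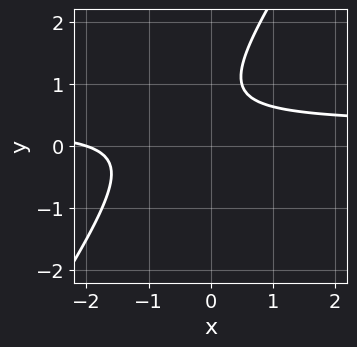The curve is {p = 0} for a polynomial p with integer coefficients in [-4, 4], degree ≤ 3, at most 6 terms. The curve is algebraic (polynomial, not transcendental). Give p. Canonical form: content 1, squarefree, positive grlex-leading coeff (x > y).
3*x*y - 2*y^2 - x + 3*y - 2

First, deg p = 2. No degree-1 curve has this shape.
Next, from the visible intercepts: it crosses the x-axis at the gridline x = -2; the curve avoids every integer y-axis point in the box.
Finally, these observations pin down the coefficients.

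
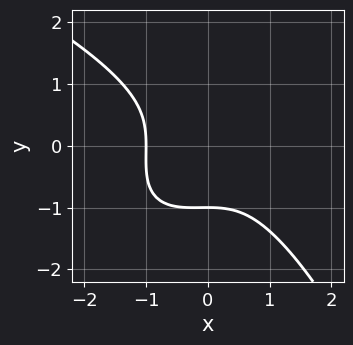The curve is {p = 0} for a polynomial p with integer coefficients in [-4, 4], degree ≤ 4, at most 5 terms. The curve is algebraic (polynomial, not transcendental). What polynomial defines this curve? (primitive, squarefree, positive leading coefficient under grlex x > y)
x^2*y^2 + 3*x^3 + 3*y^3 + 3

(a) deg p = 4.
(b) Checking where it meets the axes: one x-axis crossing is at x = -1; it crosses the y-axis at the gridline y = -1.
(c) Putting this together gives p.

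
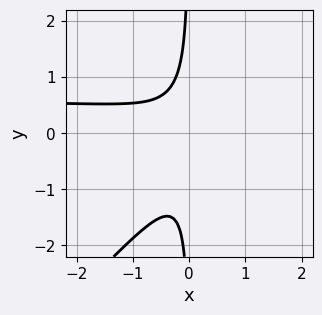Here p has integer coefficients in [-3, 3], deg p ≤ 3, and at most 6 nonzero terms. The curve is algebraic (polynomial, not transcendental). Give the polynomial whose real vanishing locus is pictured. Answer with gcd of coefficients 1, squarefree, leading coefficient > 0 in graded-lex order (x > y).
1. Degree: no degree-2 curve has this shape, so deg p = 3.
2. Reading off the gridlines: no x-intercept at any integer in the box; no y-intercept at any integer in the box.
3. Fitting integer coefficients to these (and the overall shape) gives p.

3*x^2*y - 3*x*y^2 - 2*x^2 - x*y - 1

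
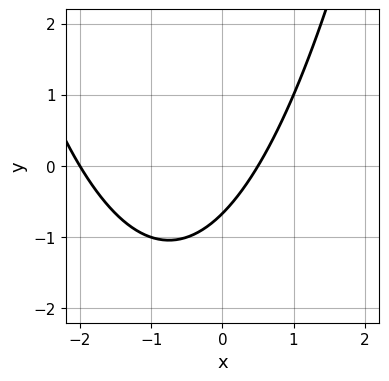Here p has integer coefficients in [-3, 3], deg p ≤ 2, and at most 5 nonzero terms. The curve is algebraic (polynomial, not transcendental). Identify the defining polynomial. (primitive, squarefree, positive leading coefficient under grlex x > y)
1. The degree is 2 — the shape is more complex than any degree-1 curve.
2. Reading off the gridlines: it meets the x-axis at x = -2 (among the integer gridlines).
3. Assembling these constraints gives the stated polynomial.

2*x^2 + 3*x - 3*y - 2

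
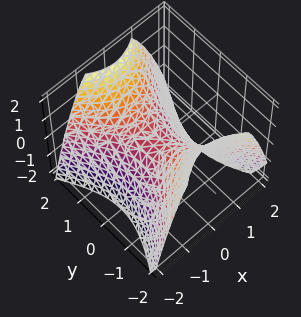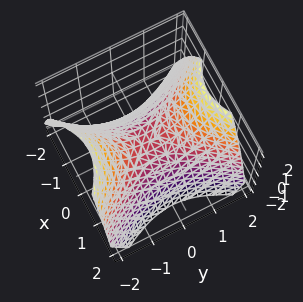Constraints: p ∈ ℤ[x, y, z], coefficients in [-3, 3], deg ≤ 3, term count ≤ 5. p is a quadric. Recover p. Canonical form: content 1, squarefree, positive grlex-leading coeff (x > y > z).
3*x^2 - 2*y^2 + 3*z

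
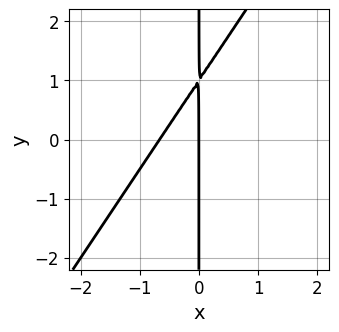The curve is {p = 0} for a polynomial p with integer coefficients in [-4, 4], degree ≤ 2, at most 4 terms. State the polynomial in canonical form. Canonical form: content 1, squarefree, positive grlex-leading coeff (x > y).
The degree is 2 — no degree-1 curve has this shape.
From the visible intercepts: it meets the x-axis at x = 0 (among the integer gridlines); the visible y-axis segment lies entirely on the curve.
The integer polynomial consistent with all of this is the stated p.

3*x^2 - 2*x*y + 2*x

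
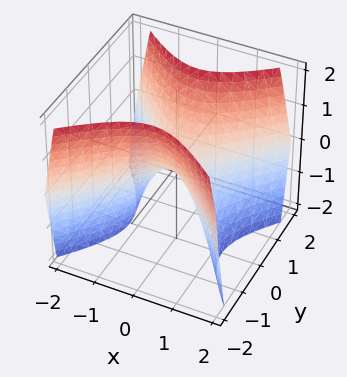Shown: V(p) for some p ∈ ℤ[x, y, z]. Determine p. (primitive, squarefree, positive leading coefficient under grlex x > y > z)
3*x^2 - 3*y^2 + 2*z

1. The degree is 2 — a hyperbolic paraboloid; a quadric.
2. Symmetries: the x ↦ −x reflection is a symmetry, so x appears only in even powers; mirror symmetry y ↦ −y ⇒ only even powers of y.
3. Reading off the gridlines: one x-axis crossing is at x = 0; one y-axis crossing is at y = 0; it meets the z-axis at z = 0 (among the integer gridlines).
4. Fitting integer coefficients to these (and the overall shape) gives p.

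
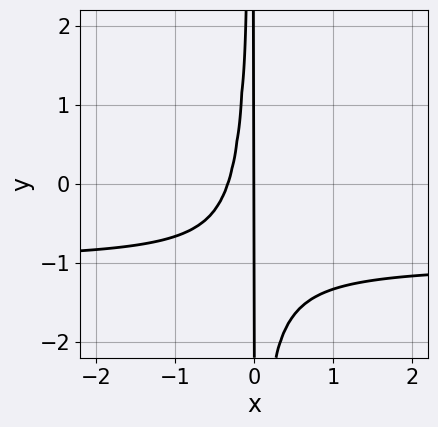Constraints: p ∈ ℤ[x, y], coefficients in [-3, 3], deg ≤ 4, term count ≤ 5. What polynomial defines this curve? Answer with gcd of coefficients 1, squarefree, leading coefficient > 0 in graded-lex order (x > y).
3*x^2*y + 3*x^2 + x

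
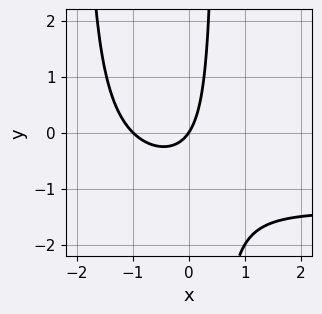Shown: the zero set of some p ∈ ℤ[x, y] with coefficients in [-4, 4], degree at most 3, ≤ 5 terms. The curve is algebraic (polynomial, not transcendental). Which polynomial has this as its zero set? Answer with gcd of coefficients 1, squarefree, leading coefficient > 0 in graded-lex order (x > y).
1. Degree: no degree-2 curve has this shape, so deg p = 3.
2. From the visible intercepts: it crosses the y-axis at the gridline y = 0; the x-axis gridline crossings are at x ∈ {-1, 0}.
3. Matching integer coefficients to the picture gives p.

2*x^2*y + 3*x^2 + 3*x*y + 3*x - 2*y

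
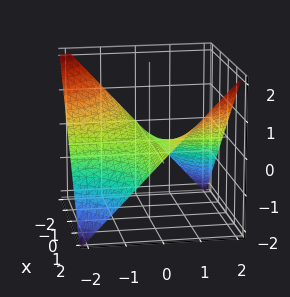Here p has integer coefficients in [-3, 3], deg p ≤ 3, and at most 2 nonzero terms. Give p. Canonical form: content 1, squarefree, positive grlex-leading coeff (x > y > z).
x*y - 2*z

1. Degree: a hyperbolic paraboloid; a quadric, so deg p = 2.
2. Checking where it meets the axes: every point of the y-axis in the box is on the surface; it crosses the z-axis at the gridline z = 0.
3. Together with the visible shape, these determine p as stated. Check: (-2, 0, 0) on the x-axis lies on the surface, and p(-2, 0, 0) = 0. ✓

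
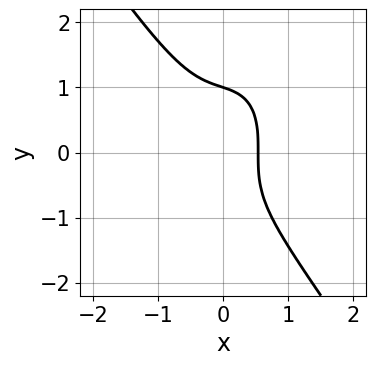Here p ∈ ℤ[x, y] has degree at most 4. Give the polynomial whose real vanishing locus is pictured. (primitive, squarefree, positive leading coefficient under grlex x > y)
First, deg p = 3. The shape is more complex than any degree-2 curve.
Next, reading off the gridlines: it crosses the y-axis at the gridline y = 1.
Finally, putting this together gives p.

3*x^3 + y^3 + x - 1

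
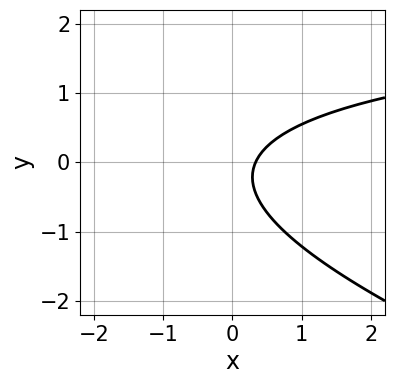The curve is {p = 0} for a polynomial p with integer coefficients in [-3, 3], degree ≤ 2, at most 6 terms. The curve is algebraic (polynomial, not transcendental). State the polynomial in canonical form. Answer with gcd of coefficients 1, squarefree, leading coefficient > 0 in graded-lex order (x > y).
The degree is 2 — the shape is more complex than any degree-1 curve.
From the visible intercepts: the curve avoids every integer y-axis point in the box.
Together with the visible shape, these determine p as stated.

x*y + 3*y^2 - 3*x + y + 1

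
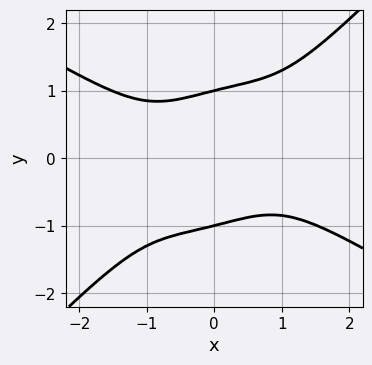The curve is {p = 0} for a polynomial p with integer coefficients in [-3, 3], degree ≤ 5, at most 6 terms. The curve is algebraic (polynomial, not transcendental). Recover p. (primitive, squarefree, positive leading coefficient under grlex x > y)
First, the degree is 4 — a generic line meets the curve in up to 4 points.
Then, reading off the gridlines: it misses every integer gridline on the x-axis; among the integer gridlines, it crosses the y-axis at y ∈ {-1, 1}.
Finally, matching integer coefficients to the picture gives p.

x^4 - x^2*y^2 + 2*x*y^3 - 2*y^4 + 2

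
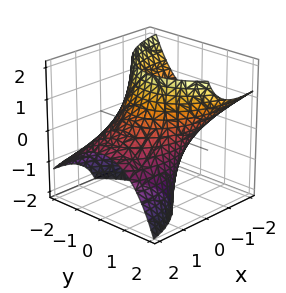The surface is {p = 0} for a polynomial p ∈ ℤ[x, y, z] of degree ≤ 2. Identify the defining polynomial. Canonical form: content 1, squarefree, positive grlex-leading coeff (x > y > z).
x^2 + 3*x*z + 2*y^2 - y*z - 3

First, the degree is 2 — a generic line meets the surface in up to 2 points.
Next, observable constraints: no z-intercept at any integer in the box.
Finally, fitting integer coefficients to these (and the overall shape) gives p.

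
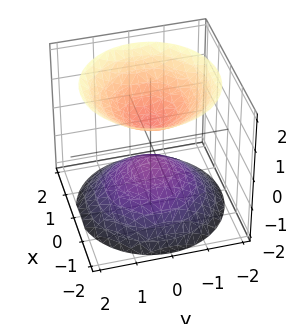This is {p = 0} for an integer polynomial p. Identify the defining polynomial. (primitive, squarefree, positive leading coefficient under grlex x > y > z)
2*x^2 + 2*y^2 - 2*z^2 + 1

(a) The picture has 2 separate pieces.
(b) deg p = 2.
(c) Symmetries: rotational symmetry about the z-axis ⇒ p depends on x, y only through x² + y².
(d) Against the integer gridlines: it misses every integer gridline on the x-axis; no y-intercept at any integer in the box.
(e) Together with the visible shape, these determine p as stated.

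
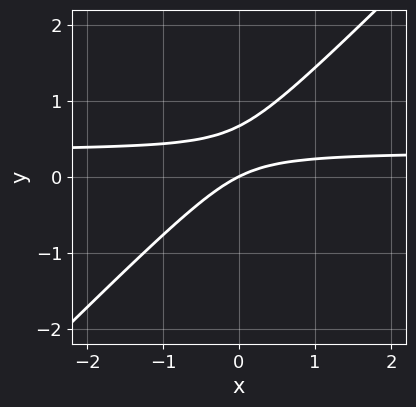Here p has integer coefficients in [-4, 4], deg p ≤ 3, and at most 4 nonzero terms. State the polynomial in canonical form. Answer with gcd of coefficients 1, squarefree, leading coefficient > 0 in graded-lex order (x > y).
3*x*y - 3*y^2 - x + 2*y

Degree: no degree-1 curve has this shape, so deg p = 2.
From the axis intercepts and sections: one x-axis crossing is at x = 0; it crosses the y-axis at the gridline y = 0.
Together with the visible shape, these determine p as stated.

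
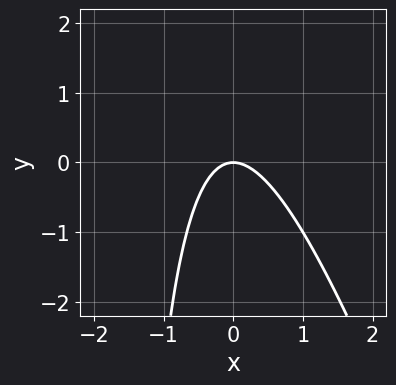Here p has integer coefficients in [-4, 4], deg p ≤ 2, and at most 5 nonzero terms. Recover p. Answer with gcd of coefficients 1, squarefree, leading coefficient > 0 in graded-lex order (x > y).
(a) Degree: the shape is more complex than any degree-1 curve, so deg p = 2.
(b) Reading off the gridlines: it meets the y-axis at y = 0 (among the integer gridlines); one x-axis crossing is at x = 0.
(c) Solving for integer coefficients yields p as stated.

3*x^2 + x*y + 2*y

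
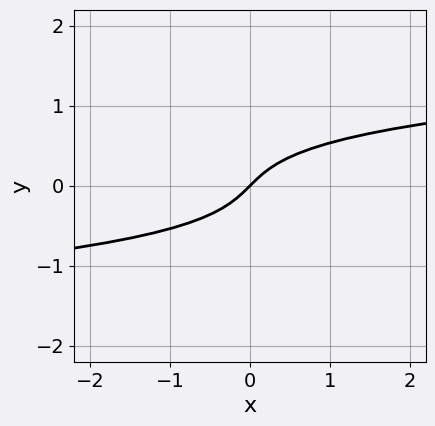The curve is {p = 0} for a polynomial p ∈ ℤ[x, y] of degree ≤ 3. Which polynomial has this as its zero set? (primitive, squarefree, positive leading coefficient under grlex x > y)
1. The degree is 3 — no degree-2 curve has this shape.
2. Reading off the gridlines: one y-axis crossing is at y = 0; one x-axis crossing is at x = 0.
3. Fitting integer coefficients to these (and the overall shape) gives p.

3*y^3 - x + y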